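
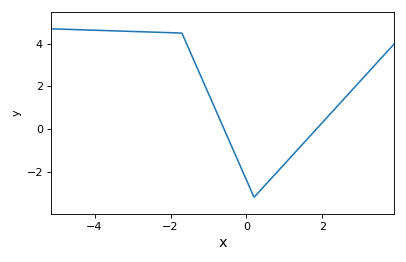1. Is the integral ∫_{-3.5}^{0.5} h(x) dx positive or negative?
positive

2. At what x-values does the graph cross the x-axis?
-0.59, 1.84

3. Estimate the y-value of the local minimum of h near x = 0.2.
-3.19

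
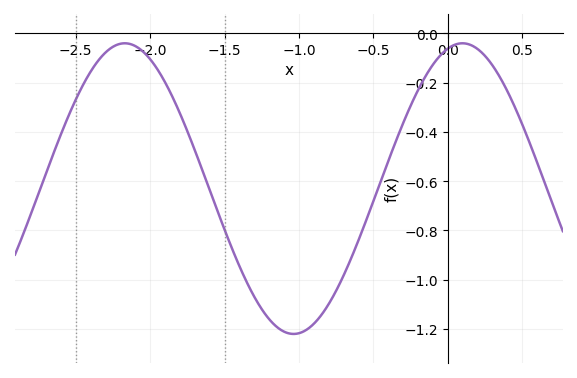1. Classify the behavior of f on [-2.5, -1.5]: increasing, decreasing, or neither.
neither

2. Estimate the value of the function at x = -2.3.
-0.08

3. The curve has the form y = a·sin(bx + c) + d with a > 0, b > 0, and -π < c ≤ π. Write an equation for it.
y = 0.59sin(2.8x + 1.3) - 0.63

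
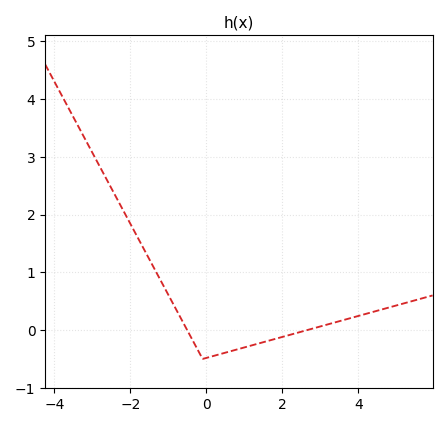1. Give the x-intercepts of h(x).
-0.506, 2.65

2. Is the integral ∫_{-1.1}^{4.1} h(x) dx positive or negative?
negative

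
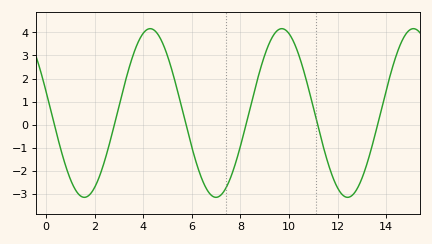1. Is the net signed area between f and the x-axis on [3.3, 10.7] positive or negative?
positive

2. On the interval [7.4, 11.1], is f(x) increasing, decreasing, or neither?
neither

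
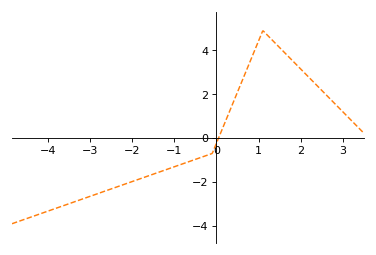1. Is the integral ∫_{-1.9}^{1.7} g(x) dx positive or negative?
positive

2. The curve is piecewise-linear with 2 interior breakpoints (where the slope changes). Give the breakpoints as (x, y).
(-0.1, -0.7); (1.1, 4.9)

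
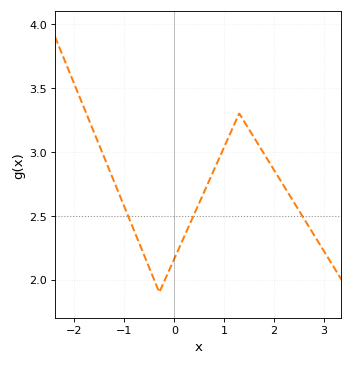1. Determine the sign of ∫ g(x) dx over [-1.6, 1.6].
positive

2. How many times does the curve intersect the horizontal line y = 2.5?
3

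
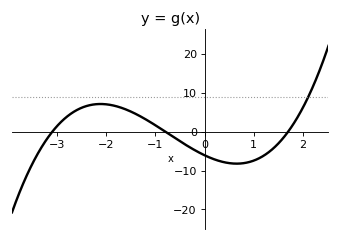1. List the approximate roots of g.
-3.1, -0.8, 1.7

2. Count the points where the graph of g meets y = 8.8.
1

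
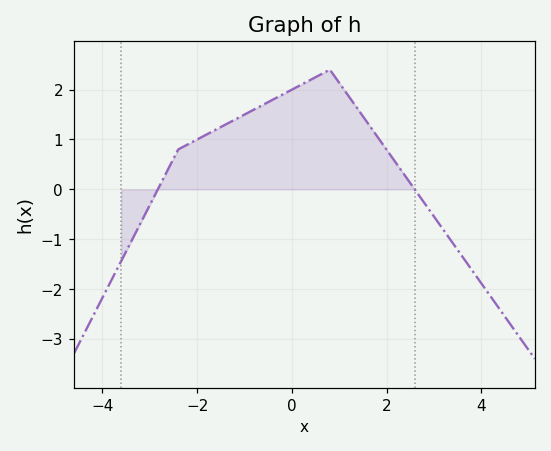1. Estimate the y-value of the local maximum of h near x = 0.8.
2.4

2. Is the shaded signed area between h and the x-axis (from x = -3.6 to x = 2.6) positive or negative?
positive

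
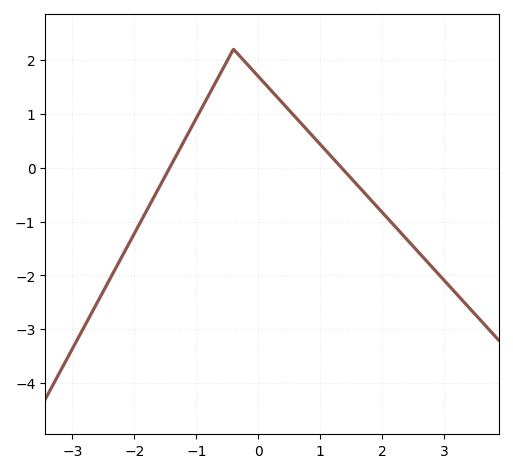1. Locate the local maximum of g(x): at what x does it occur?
-0.398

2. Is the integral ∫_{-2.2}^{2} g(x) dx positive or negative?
positive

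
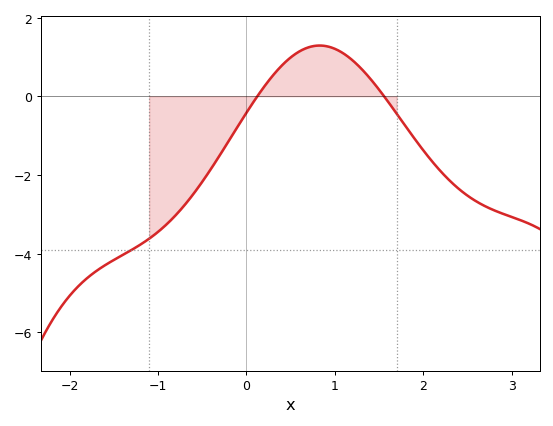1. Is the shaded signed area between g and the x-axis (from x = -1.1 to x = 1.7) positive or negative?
negative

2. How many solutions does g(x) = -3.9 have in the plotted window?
1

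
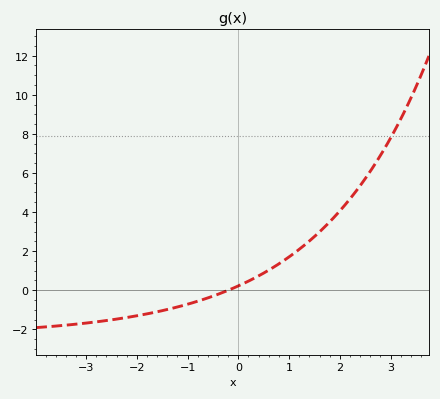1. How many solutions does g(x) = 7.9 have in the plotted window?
1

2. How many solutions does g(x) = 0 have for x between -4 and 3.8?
1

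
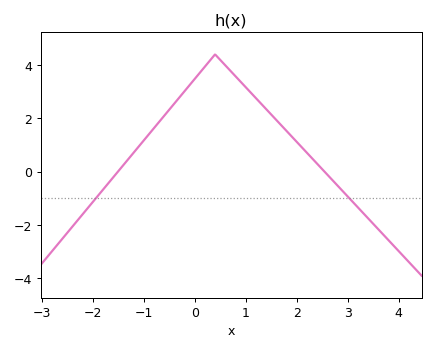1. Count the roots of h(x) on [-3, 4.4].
2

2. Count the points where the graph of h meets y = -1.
2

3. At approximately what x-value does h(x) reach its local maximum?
0.401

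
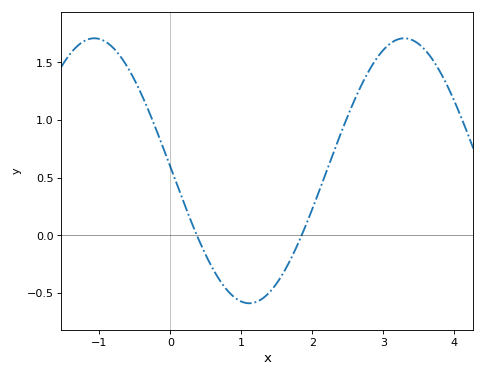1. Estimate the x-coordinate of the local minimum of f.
1.1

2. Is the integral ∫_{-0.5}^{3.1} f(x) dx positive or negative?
positive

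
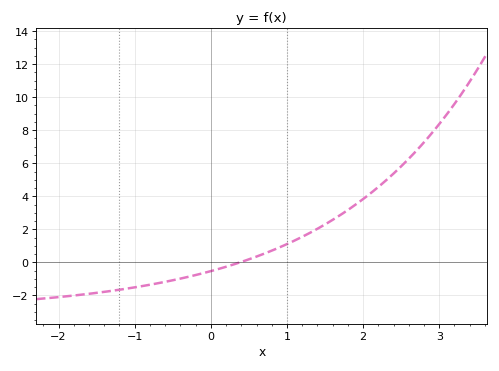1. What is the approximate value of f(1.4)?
2.03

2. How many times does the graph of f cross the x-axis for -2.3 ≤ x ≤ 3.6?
1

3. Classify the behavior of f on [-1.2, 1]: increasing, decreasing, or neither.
increasing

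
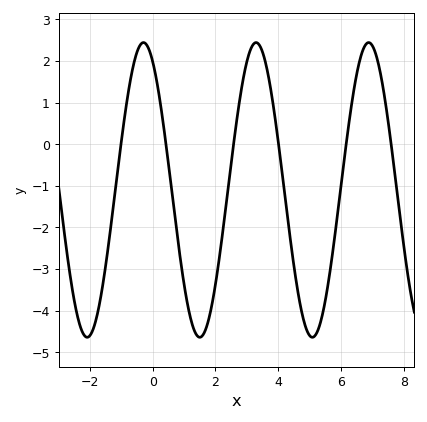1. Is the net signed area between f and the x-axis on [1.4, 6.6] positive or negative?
negative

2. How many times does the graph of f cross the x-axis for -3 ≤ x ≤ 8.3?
6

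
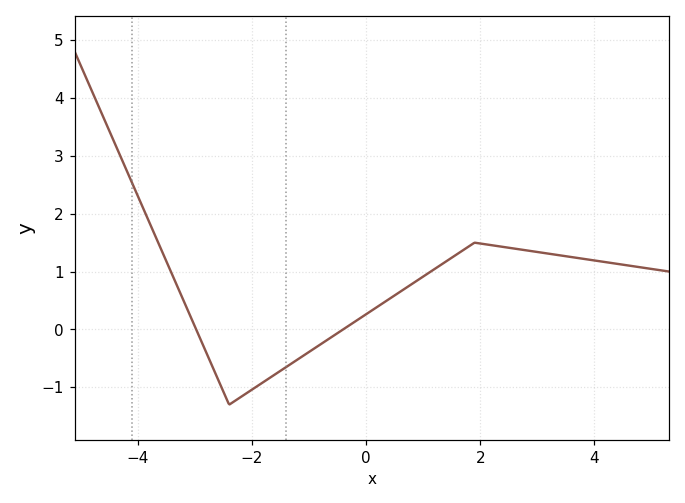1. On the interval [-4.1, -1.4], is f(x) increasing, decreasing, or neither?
neither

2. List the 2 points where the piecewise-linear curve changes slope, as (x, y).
(-2.4, -1.3); (1.9, 1.5)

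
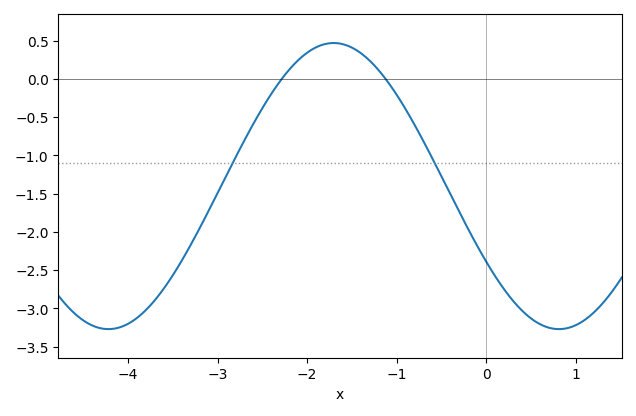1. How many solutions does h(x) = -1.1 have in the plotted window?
2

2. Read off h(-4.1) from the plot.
-3.25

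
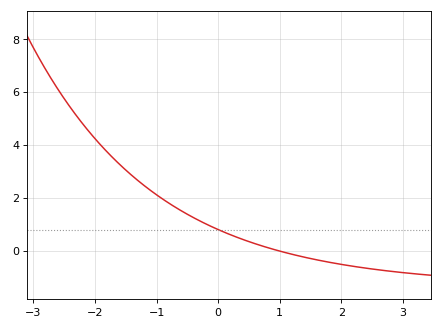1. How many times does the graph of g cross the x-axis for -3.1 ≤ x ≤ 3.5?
1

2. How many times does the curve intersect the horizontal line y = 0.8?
1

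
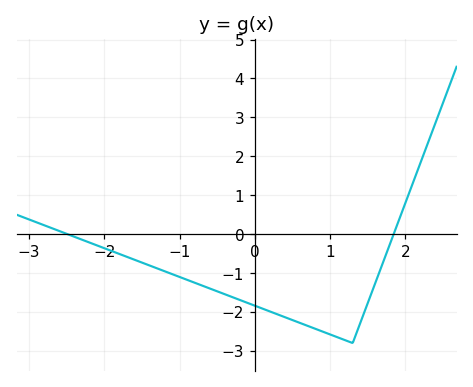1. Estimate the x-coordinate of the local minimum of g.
1.3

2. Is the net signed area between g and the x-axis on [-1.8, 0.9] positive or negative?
negative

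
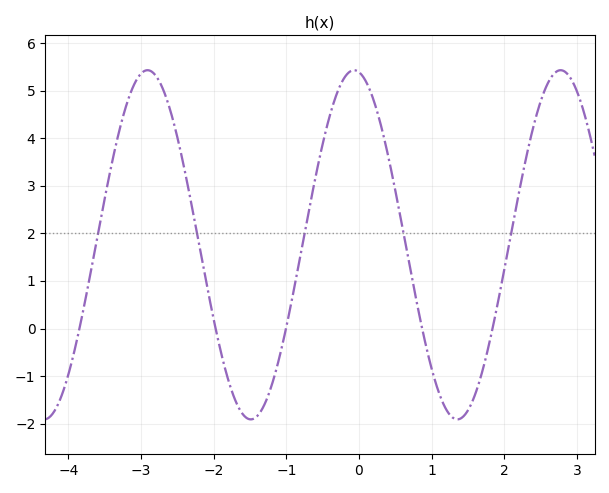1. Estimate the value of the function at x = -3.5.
2.7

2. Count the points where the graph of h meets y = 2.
5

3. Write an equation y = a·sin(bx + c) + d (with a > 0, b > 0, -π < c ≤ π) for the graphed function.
y = 3.67sin(2.2x + 1.7) + 1.76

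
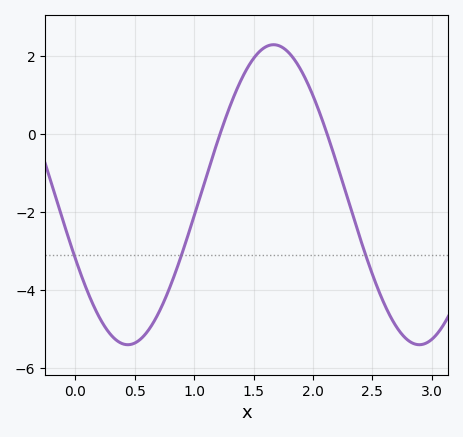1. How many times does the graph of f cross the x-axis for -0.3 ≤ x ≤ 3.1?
2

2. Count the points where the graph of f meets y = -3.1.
3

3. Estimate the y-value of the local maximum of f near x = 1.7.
2.2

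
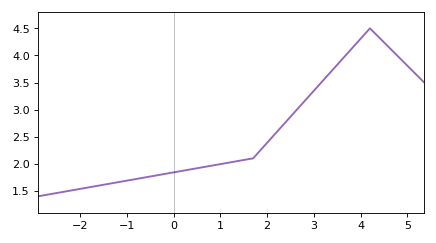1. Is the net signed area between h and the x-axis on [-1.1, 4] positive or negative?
positive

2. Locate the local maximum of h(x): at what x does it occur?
4.2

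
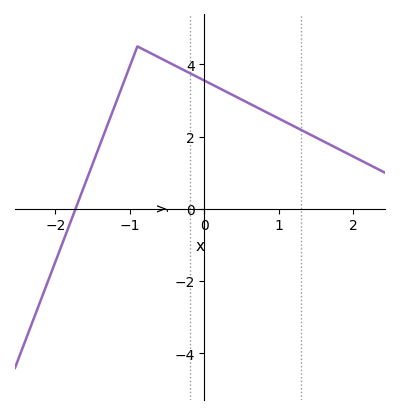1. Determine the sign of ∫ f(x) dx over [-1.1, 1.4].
positive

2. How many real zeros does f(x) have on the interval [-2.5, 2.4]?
1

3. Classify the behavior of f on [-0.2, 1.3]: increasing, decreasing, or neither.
decreasing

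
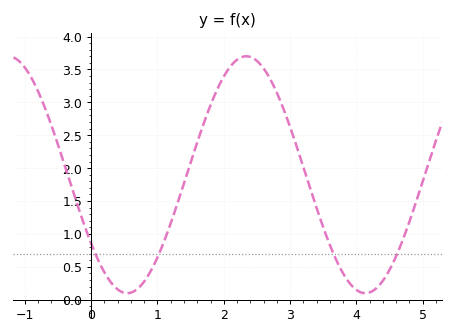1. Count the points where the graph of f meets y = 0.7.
4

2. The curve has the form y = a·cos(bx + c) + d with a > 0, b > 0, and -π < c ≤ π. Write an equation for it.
y = 1.8cos(1.8x + 2.2) + 1.9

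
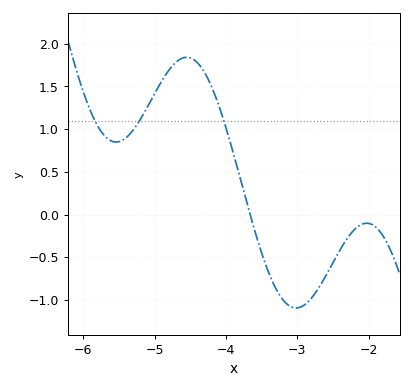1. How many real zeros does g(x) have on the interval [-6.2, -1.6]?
1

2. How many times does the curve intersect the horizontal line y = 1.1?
3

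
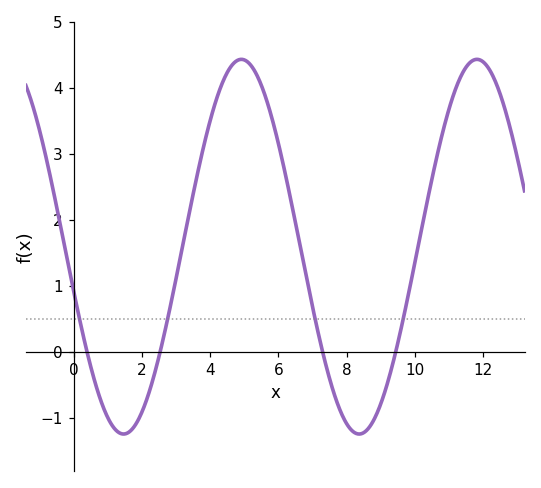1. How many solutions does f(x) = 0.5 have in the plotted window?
4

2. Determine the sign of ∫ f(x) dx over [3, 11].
positive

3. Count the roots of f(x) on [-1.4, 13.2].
4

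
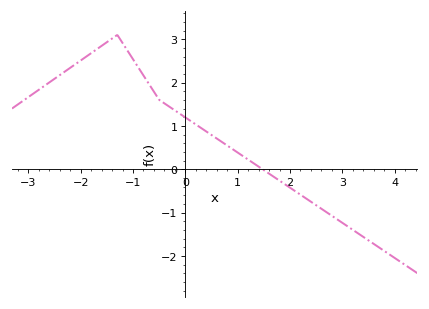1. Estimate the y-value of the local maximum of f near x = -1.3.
3.1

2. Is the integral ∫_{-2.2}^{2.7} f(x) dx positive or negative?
positive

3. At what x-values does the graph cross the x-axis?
1.4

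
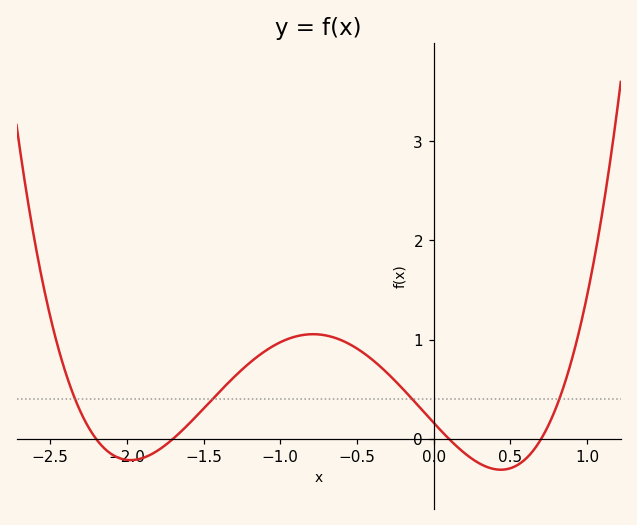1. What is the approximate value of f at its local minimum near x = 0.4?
-0.3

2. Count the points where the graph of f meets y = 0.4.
4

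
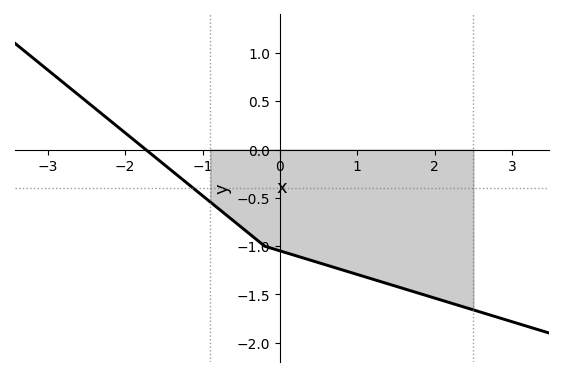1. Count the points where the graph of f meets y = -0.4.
1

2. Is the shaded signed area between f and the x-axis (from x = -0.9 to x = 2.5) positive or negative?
negative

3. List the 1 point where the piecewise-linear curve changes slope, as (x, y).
(-0.2, -1)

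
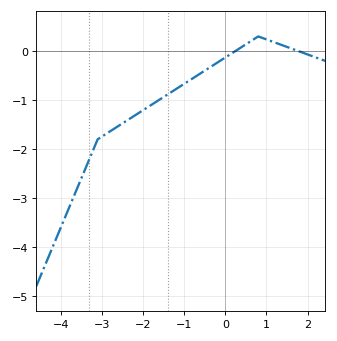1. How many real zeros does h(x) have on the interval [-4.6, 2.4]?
2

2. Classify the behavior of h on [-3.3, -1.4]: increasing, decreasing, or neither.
increasing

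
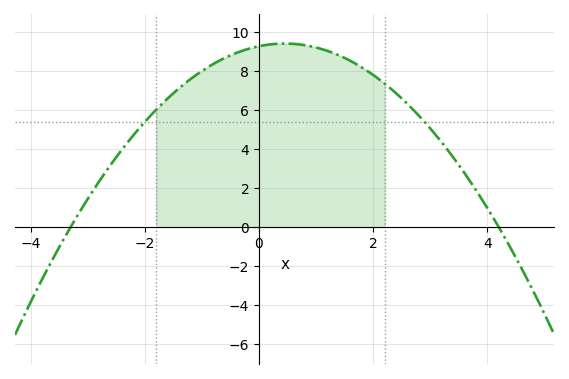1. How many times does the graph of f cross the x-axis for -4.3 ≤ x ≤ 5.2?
2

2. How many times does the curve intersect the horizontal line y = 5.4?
2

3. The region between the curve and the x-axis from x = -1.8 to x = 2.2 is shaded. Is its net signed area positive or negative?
positive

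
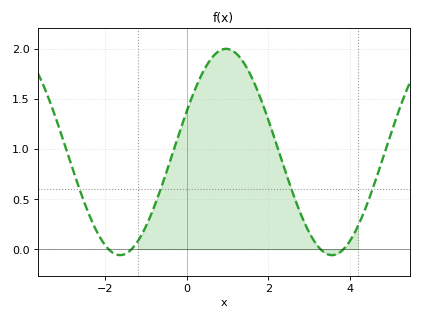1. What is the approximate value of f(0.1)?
1.5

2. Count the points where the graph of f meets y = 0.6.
4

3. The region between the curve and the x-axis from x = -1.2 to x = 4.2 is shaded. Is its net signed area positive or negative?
positive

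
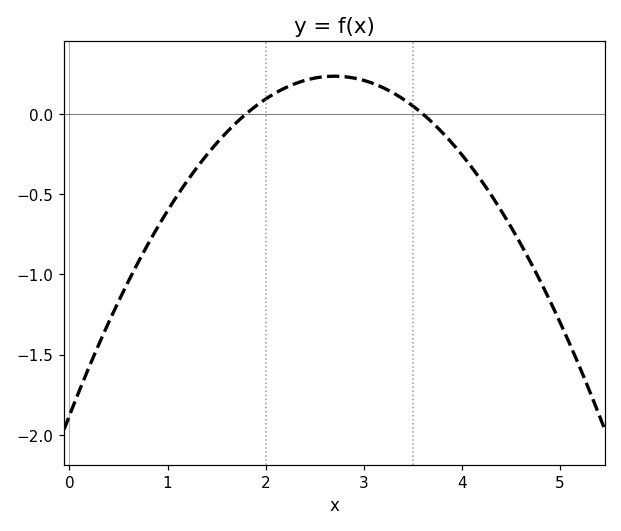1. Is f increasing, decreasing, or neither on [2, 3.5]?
neither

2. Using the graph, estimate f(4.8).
-1.05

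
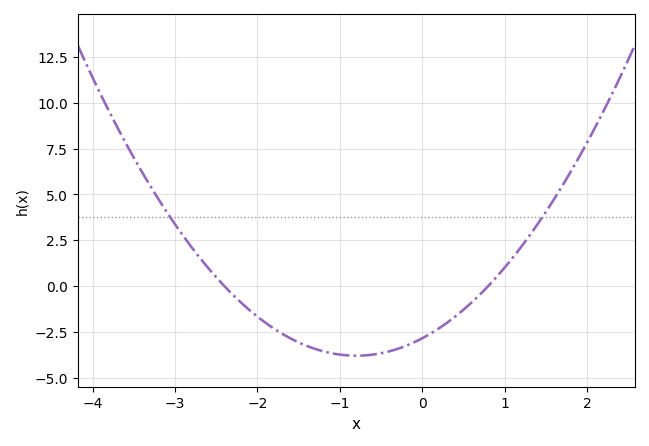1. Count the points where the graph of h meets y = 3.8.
2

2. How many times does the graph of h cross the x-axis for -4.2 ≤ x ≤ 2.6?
2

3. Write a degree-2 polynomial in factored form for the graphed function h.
y = 1.48(x + 2.4)(x - 0.8)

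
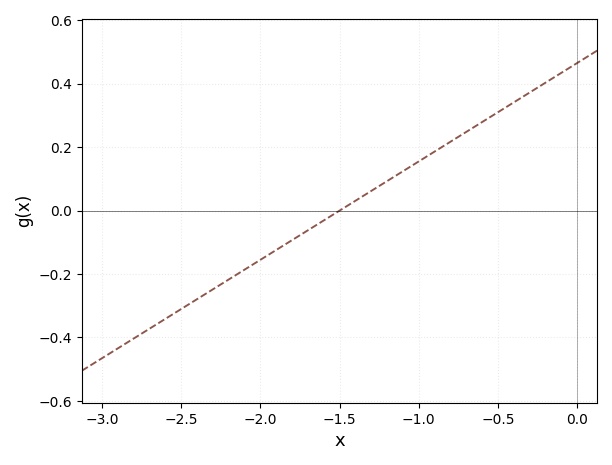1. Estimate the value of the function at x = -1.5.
0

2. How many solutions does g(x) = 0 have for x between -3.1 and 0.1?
1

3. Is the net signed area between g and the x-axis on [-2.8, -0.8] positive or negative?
negative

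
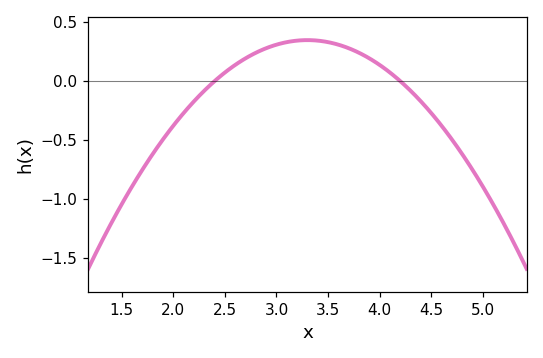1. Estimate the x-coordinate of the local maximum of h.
3.3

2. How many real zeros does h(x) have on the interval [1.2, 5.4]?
2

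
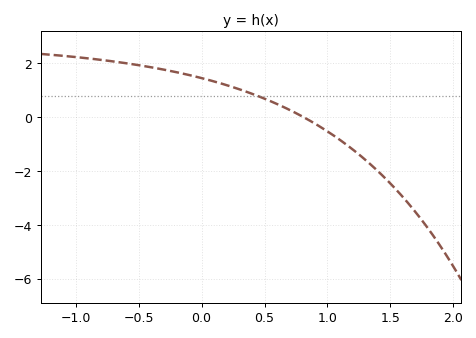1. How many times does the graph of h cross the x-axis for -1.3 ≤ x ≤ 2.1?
1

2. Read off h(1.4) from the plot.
-2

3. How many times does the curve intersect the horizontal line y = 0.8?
1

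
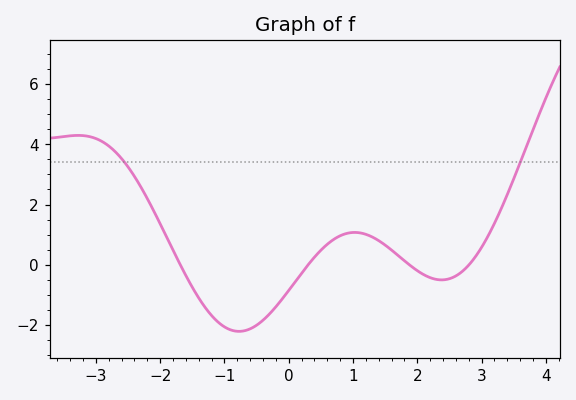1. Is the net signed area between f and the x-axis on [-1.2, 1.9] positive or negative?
negative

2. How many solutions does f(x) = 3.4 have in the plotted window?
2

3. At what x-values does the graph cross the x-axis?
-1.6, 0.4, 1.8, 2.8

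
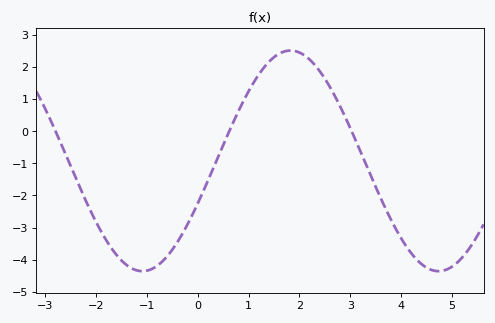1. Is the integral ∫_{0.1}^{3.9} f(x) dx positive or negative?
positive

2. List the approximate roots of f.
-2.79, 0.62, 3.03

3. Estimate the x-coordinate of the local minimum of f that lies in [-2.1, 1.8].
-1.09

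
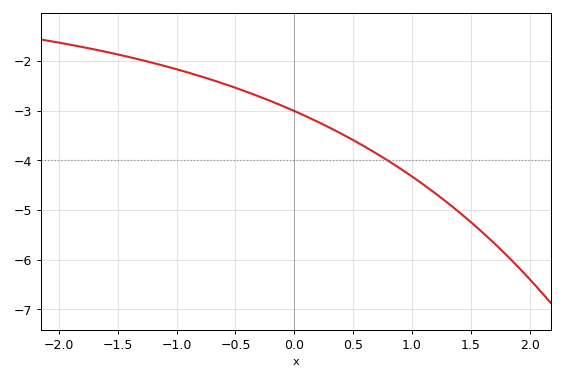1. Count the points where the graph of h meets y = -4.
1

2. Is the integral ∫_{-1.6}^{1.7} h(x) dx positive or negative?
negative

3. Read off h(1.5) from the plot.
-5.2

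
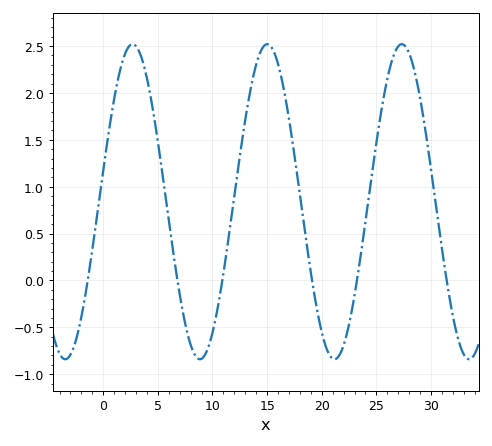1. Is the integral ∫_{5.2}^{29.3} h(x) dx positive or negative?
positive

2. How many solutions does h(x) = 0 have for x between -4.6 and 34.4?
6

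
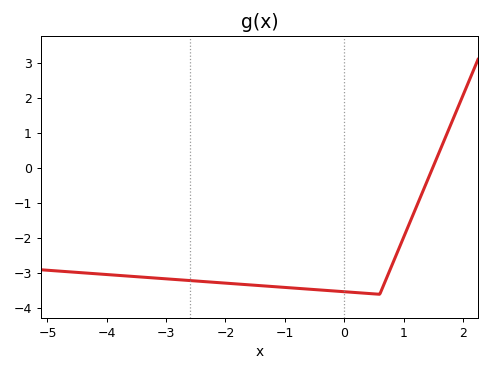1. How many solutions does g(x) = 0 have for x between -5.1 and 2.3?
1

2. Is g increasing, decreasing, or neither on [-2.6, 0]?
decreasing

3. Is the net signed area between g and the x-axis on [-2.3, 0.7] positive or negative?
negative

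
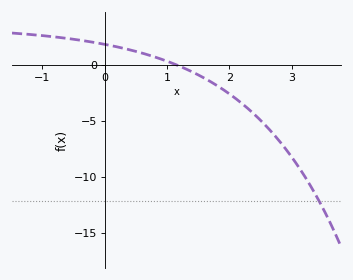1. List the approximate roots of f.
1.14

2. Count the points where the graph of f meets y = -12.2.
1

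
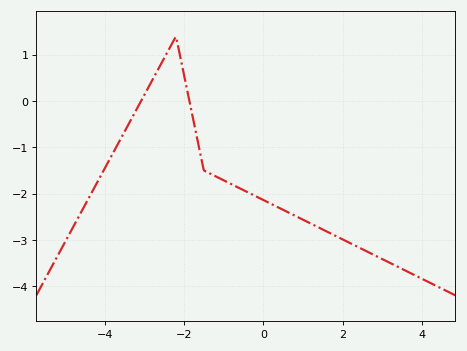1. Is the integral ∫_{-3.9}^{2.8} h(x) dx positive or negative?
negative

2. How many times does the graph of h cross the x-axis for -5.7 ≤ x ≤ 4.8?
2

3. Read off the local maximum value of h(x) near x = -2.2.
1.4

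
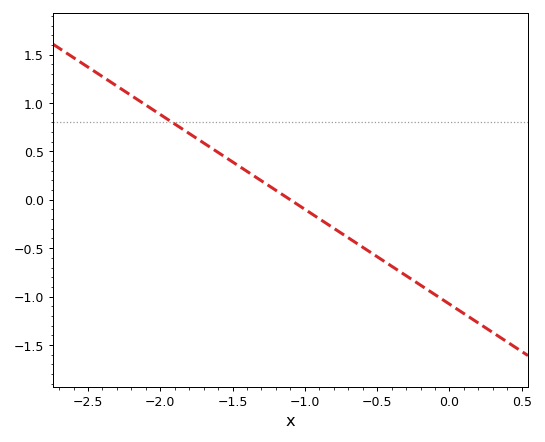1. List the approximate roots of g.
-1.1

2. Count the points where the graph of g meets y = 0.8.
1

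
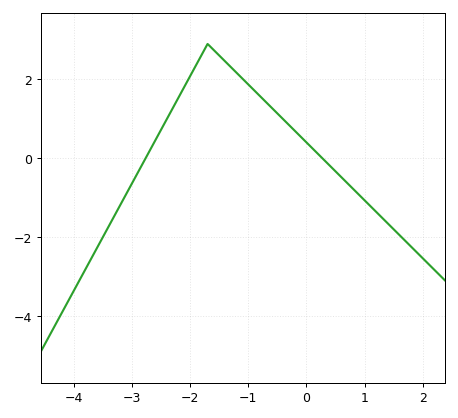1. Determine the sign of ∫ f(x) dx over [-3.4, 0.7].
positive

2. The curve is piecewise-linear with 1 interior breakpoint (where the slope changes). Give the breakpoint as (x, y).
(-1.7, 2.9)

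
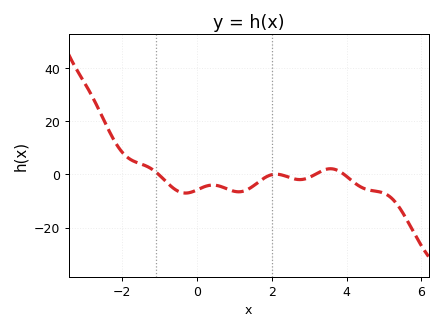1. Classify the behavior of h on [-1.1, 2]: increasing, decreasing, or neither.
neither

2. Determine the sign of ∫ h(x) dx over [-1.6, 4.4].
negative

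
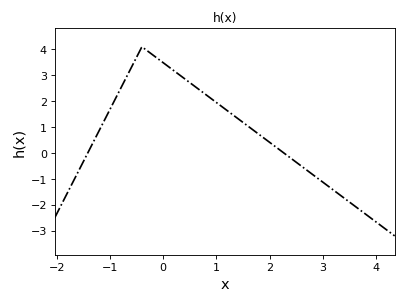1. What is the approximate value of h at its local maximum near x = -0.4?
4.1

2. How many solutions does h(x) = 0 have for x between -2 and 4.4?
2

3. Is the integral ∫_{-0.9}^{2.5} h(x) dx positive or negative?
positive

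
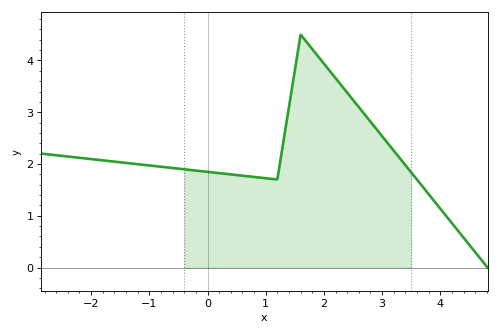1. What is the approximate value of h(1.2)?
1.7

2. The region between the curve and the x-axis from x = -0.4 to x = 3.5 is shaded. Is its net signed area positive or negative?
positive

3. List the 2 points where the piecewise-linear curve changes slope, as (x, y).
(1.2, 1.7); (1.6, 4.5)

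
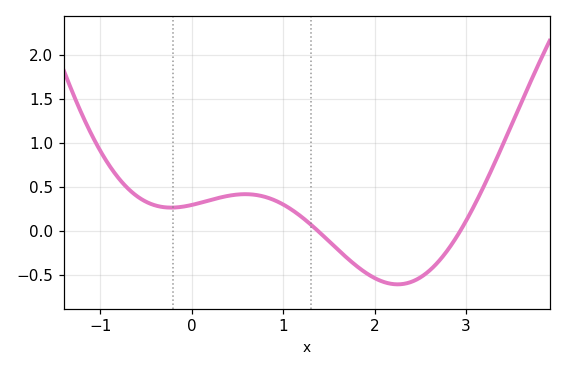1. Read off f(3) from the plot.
0.116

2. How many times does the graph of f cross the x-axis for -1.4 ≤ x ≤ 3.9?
2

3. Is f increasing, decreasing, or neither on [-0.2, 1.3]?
neither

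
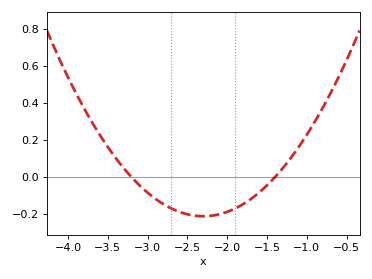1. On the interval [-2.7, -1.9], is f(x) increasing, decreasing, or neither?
neither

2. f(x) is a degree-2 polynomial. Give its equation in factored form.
y = 0.26(x + 3.2)(x + 1.4)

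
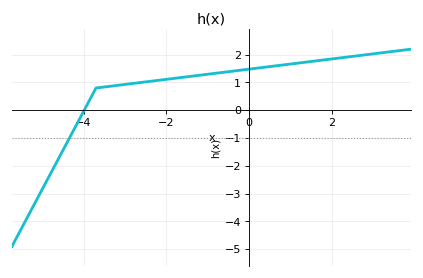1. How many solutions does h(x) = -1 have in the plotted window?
1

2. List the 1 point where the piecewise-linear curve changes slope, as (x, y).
(-3.7, 0.8)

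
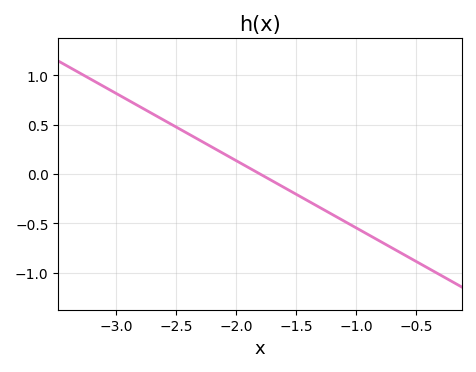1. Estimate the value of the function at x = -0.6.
-0.816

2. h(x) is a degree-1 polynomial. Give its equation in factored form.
y = -0.68(x + 1.8)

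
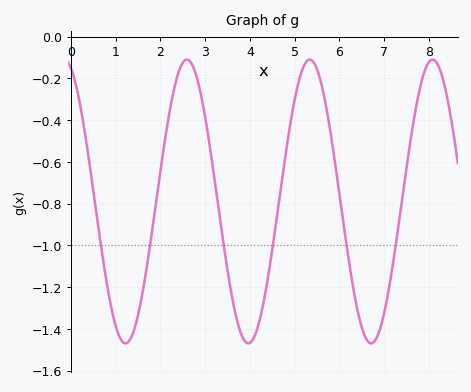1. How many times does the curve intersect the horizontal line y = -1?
6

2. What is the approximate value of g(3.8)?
-1.42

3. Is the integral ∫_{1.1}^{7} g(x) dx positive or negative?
negative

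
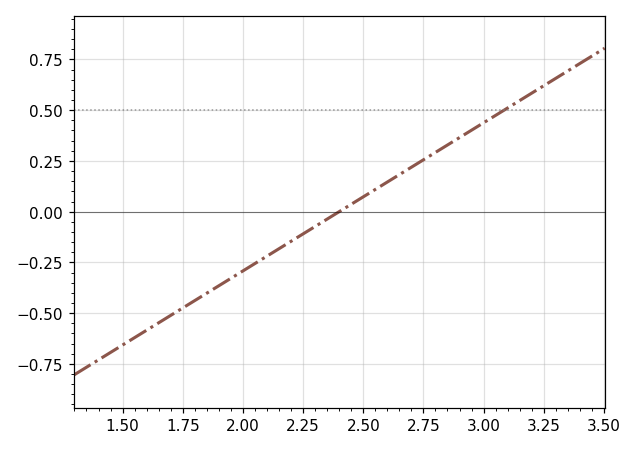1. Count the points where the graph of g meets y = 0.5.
1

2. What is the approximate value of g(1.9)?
-0.36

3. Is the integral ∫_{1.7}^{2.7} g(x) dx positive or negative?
negative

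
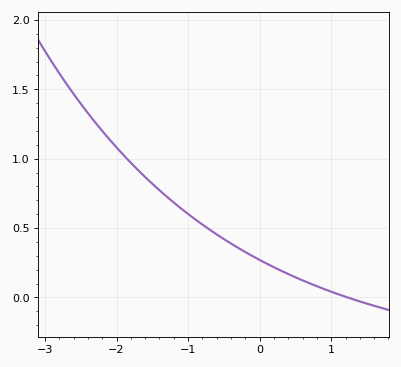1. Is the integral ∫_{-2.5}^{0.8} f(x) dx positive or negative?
positive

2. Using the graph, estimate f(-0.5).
0.42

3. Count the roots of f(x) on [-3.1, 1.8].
1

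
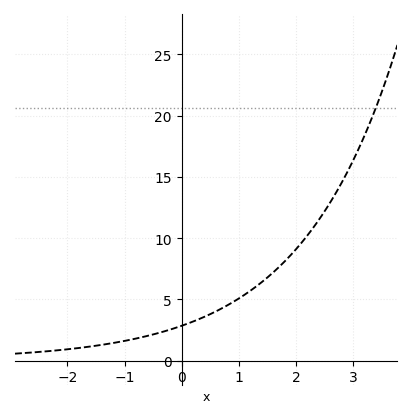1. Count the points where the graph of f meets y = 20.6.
1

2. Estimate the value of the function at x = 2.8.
14.5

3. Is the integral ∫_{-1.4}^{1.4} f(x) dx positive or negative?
positive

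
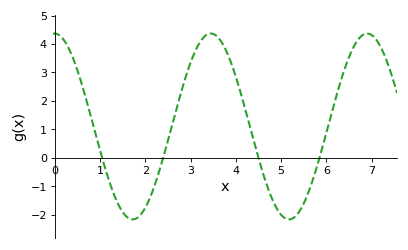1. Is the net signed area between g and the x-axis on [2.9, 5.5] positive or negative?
positive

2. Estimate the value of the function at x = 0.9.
0.848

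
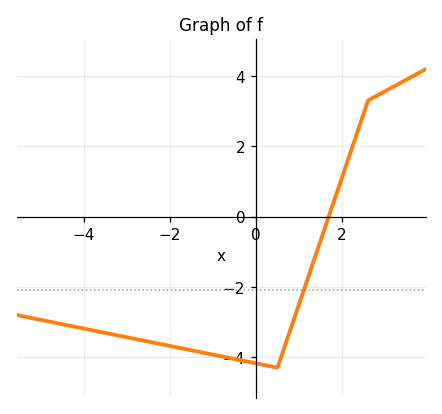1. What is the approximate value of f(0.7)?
-3.58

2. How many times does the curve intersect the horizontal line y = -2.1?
1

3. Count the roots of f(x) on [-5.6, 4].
1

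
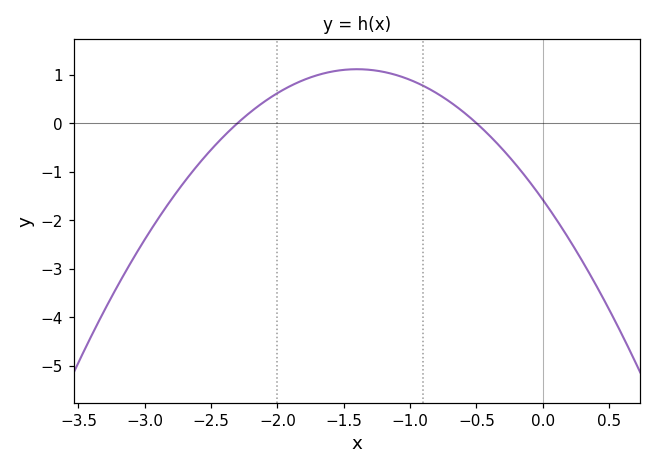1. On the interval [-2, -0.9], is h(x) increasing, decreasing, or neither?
neither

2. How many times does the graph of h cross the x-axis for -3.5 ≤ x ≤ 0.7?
2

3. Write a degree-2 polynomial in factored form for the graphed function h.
y = -1.37(x + 2.3)(x + 0.5)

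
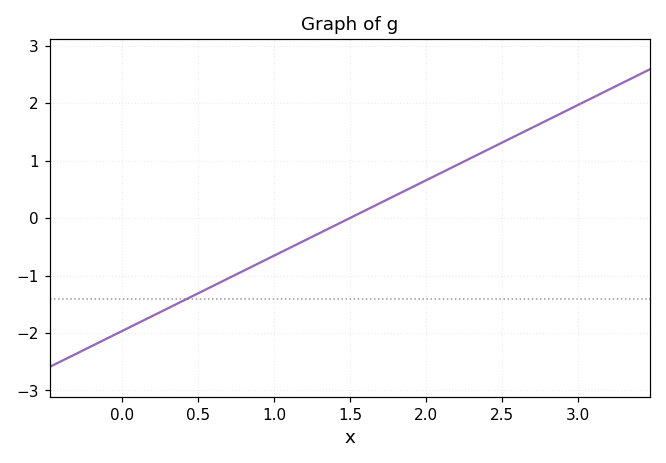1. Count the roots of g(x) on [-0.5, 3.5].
1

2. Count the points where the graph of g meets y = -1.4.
1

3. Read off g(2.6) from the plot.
1.4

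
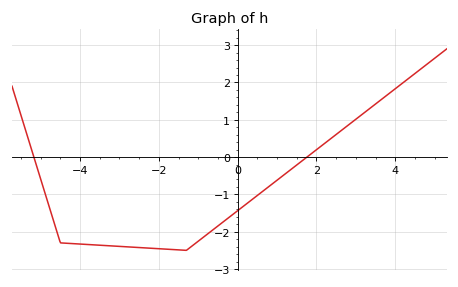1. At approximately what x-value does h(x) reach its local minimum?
-1.4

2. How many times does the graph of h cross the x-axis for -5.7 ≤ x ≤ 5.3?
2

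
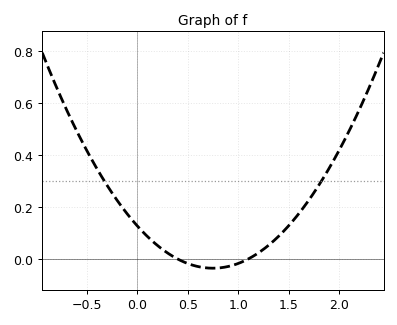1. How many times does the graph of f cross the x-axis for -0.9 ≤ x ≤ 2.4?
2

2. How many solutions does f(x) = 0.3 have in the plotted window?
2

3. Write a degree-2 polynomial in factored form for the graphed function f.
y = 0.29(x - 0.4)(x - 1.1)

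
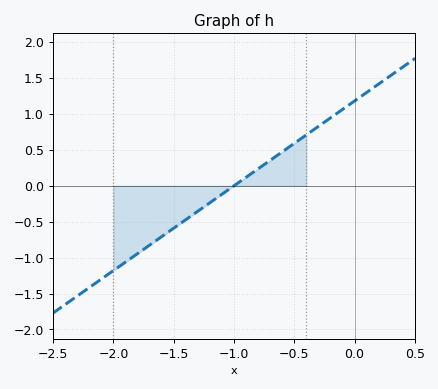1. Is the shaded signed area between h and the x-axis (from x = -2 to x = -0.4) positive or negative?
negative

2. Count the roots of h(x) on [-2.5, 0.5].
1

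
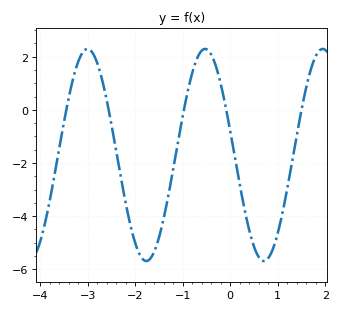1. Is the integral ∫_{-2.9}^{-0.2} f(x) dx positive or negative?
negative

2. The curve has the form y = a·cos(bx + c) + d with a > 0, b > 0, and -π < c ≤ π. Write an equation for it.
y = 3.99cos(2.5x + 1.3) - 1.7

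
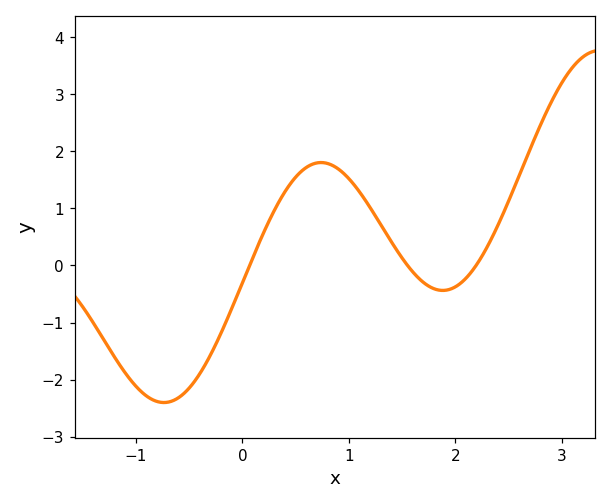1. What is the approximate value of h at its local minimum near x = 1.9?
-0.4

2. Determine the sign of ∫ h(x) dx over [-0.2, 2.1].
positive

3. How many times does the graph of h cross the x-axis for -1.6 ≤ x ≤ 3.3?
3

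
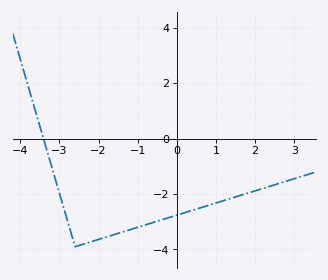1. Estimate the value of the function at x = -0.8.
-3.2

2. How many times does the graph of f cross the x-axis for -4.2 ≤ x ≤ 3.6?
1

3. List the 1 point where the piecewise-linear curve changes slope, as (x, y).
(-2.6, -3.9)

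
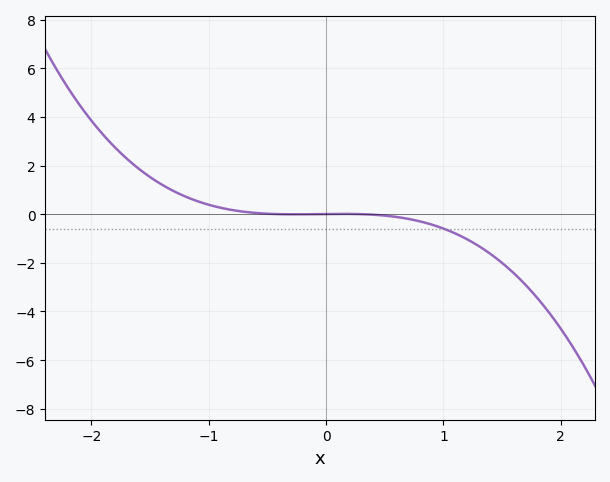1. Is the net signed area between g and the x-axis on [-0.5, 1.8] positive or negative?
negative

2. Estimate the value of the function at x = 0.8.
-0.2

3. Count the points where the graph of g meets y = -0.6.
1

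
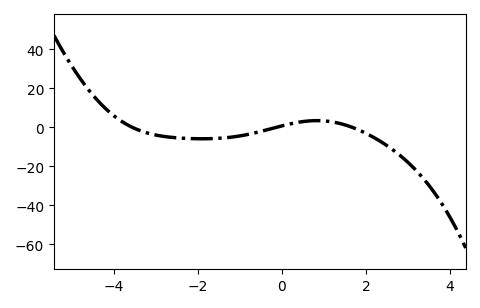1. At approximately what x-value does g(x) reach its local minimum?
-1.8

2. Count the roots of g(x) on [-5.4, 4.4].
3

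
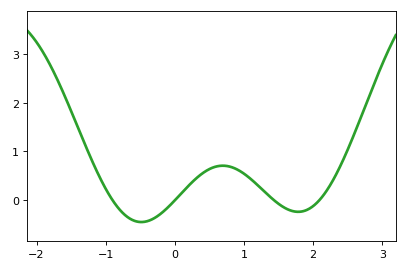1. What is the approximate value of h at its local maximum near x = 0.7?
0.7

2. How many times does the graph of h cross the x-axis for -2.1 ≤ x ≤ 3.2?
4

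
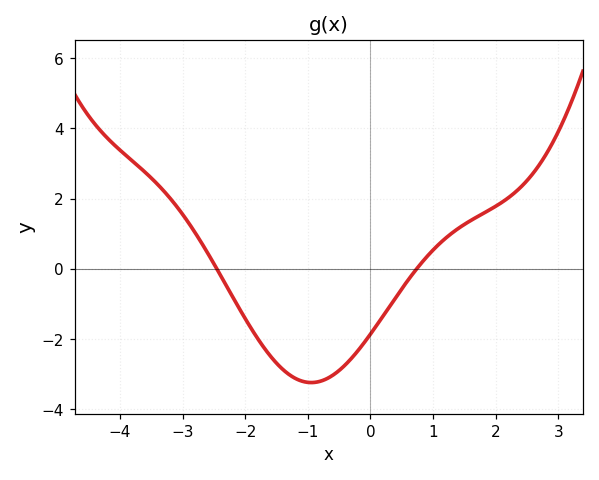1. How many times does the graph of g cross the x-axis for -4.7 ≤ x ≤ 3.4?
2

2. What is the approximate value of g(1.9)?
1.6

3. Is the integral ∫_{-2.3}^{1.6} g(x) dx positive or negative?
negative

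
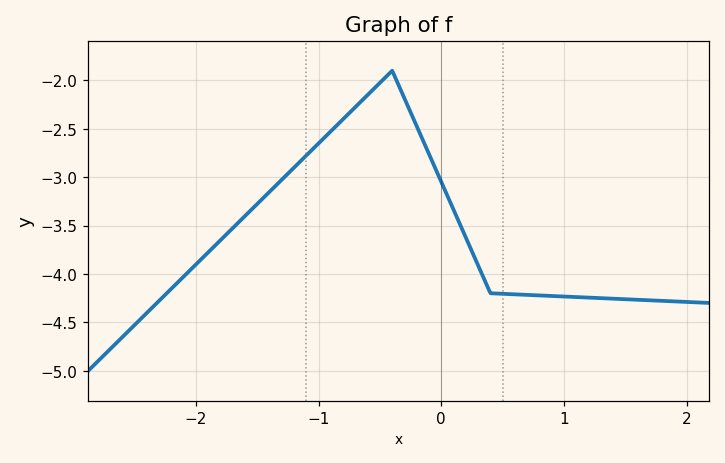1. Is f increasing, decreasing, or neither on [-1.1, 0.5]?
neither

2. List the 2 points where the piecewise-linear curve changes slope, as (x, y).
(-0.4, -1.9); (0.4, -4.2)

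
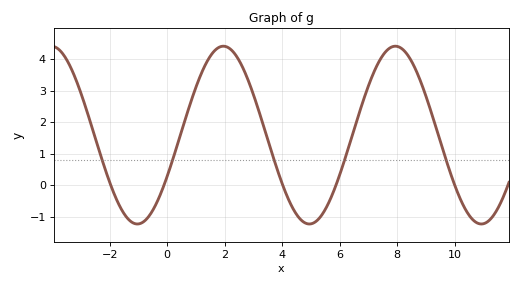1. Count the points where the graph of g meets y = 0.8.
5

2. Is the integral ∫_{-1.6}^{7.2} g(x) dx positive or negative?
positive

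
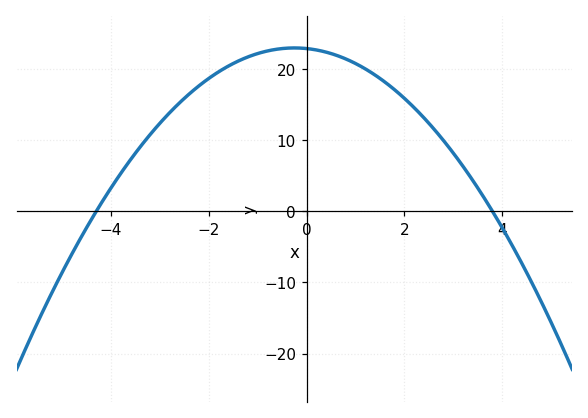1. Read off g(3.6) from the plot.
2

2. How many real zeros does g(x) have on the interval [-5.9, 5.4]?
2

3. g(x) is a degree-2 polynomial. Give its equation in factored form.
y = -1.4(x + 4.3)(x - 3.8)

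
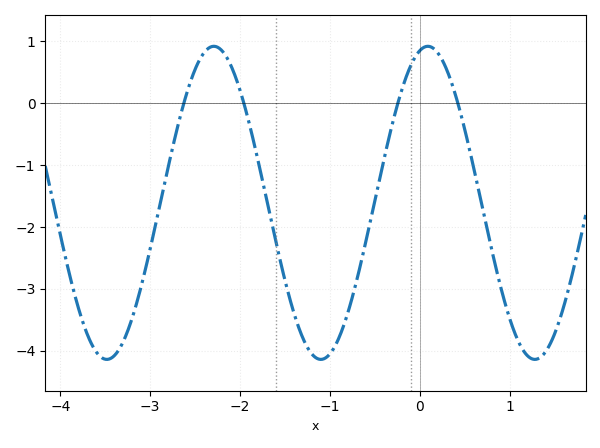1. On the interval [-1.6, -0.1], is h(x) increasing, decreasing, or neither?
neither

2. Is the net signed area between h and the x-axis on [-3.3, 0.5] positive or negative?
negative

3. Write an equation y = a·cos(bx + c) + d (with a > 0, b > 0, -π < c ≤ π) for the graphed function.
y = 2.53cos(2.6x - 0.23) - 1.61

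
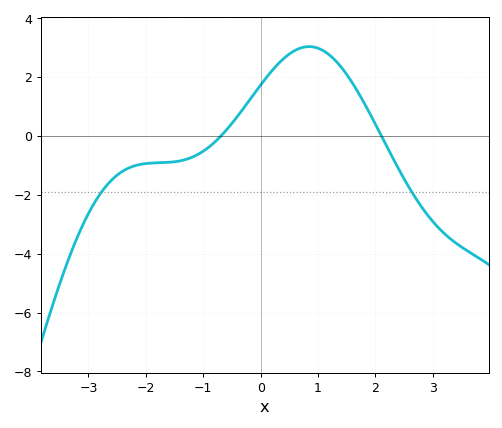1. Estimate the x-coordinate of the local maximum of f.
0.8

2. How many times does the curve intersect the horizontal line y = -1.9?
2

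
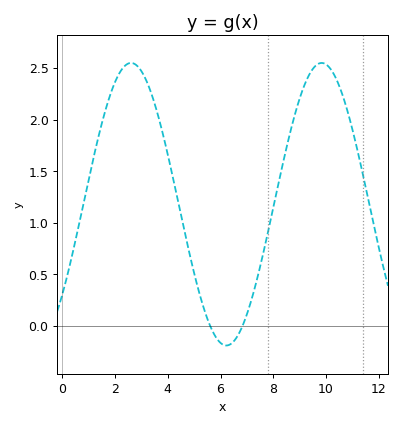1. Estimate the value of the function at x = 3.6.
2.07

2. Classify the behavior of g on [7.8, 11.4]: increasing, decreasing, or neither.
neither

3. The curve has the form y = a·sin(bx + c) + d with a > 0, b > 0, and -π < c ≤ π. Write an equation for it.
y = 1.37sin(0.87x - 0.7) + 1.18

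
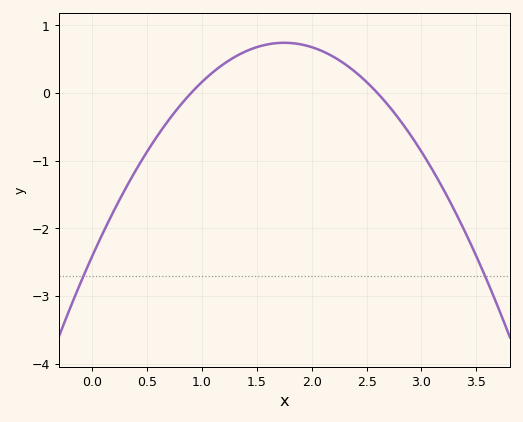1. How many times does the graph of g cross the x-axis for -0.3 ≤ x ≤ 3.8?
2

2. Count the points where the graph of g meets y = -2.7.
2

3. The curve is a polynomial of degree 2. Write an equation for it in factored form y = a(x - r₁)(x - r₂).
y = -1.03(x - 0.9)(x - 2.6)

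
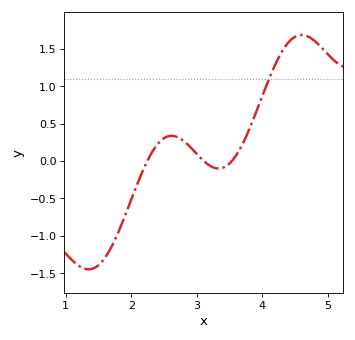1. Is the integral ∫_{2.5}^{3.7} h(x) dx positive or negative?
positive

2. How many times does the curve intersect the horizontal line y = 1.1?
1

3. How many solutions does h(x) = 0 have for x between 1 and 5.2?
3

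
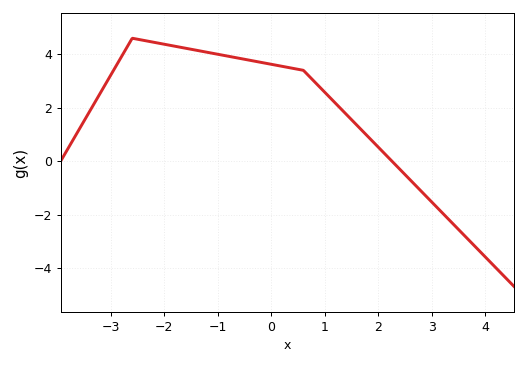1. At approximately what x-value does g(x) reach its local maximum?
-2.6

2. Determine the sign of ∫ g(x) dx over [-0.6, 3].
positive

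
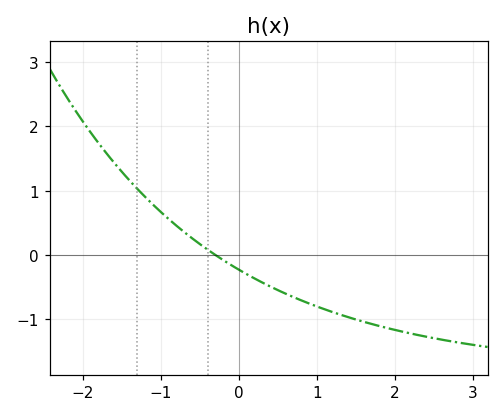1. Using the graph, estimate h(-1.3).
1.03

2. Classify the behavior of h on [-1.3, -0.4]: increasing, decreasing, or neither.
decreasing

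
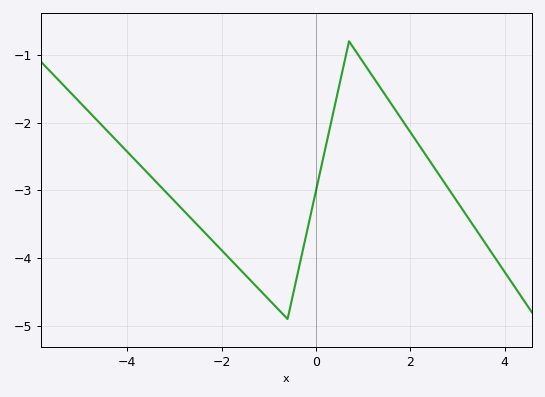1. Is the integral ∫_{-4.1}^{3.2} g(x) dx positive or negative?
negative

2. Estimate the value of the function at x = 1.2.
-1.3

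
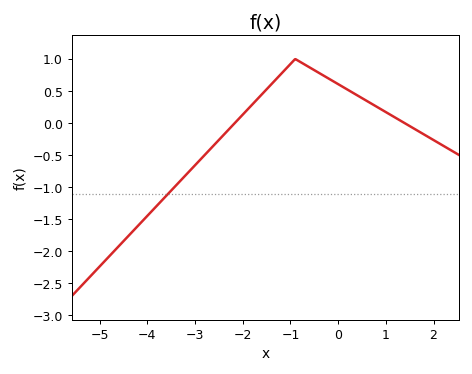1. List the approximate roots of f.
-2.2, 1.4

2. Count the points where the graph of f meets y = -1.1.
1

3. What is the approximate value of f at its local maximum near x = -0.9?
1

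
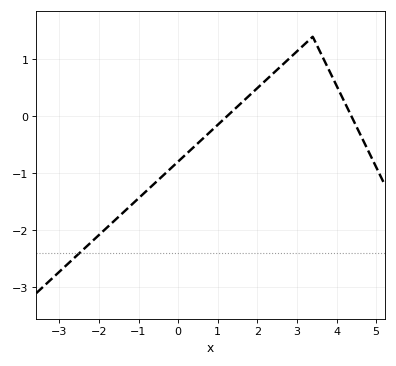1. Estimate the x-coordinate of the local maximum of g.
3.4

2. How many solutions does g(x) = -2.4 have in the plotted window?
1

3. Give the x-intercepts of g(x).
1.2, 4.4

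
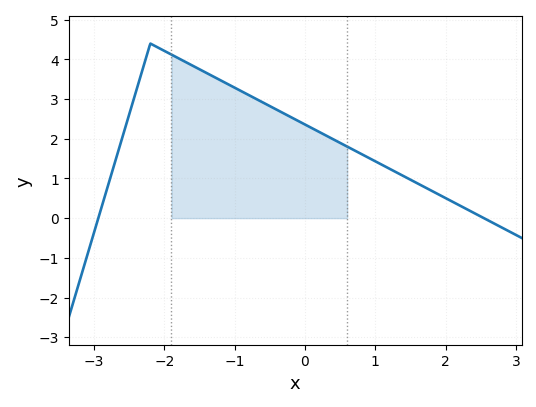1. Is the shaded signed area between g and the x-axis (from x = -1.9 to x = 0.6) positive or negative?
positive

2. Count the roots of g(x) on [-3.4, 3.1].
2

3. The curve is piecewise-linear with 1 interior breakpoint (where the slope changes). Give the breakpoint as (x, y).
(-2.2, 4.4)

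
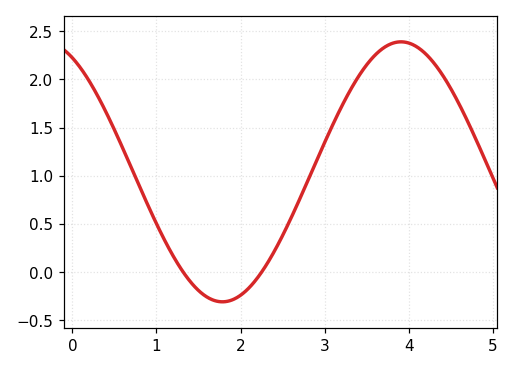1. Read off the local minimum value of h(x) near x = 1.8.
-0.3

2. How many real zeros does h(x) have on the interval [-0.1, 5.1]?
2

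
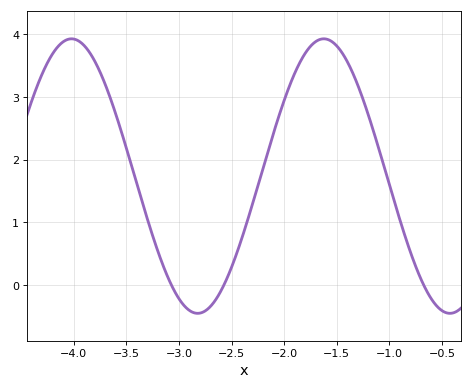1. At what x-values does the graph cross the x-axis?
-3.07, -2.57, -0.673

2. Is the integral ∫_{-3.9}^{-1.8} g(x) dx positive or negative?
positive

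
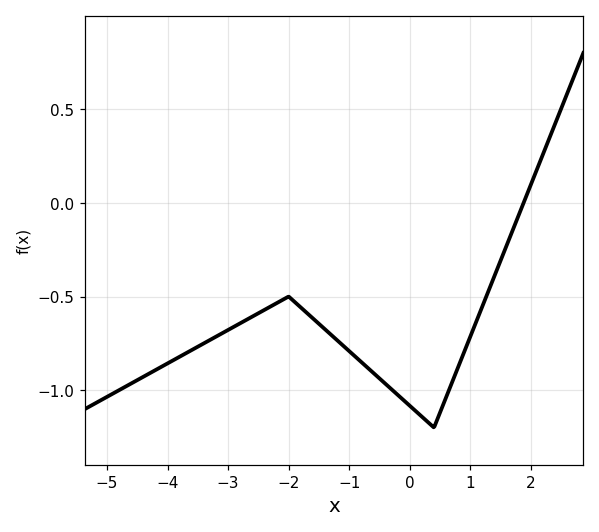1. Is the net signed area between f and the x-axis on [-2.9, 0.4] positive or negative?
negative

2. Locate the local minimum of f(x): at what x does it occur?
0.4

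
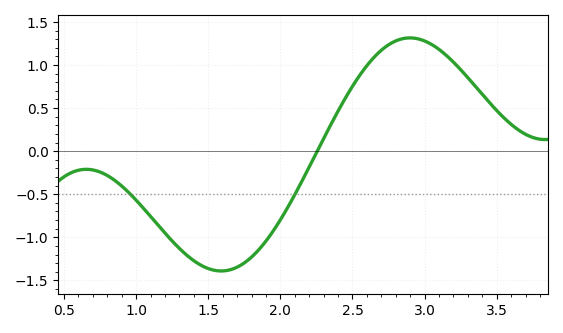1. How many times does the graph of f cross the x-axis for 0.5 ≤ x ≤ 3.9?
1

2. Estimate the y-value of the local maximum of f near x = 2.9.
1.3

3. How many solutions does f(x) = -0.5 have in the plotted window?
2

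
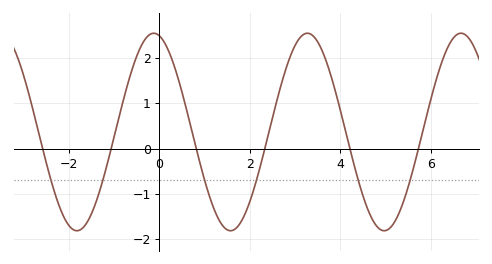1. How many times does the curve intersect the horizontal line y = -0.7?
6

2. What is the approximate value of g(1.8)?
-1.62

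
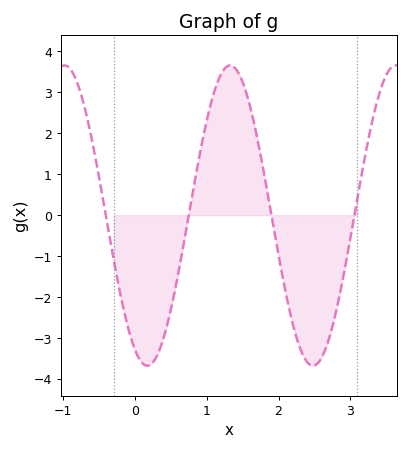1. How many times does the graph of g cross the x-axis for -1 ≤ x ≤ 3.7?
4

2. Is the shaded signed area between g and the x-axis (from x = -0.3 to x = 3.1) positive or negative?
negative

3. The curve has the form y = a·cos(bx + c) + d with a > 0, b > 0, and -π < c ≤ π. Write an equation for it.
y = 3.67cos(2.72x + 2.68) - 0.01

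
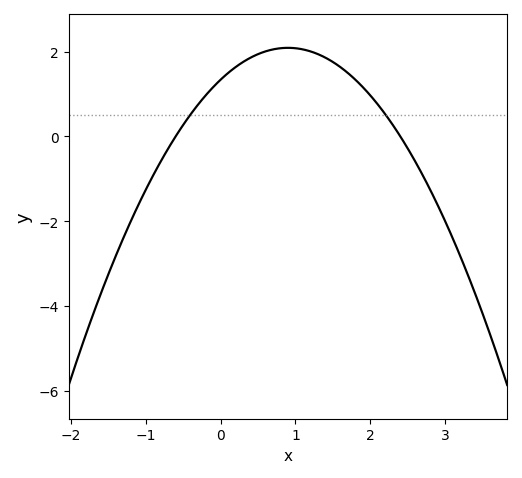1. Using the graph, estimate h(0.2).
1.64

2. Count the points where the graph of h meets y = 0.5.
2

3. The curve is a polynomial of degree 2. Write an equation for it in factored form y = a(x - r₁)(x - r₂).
y = -0.93(x + 0.6)(x - 2.4)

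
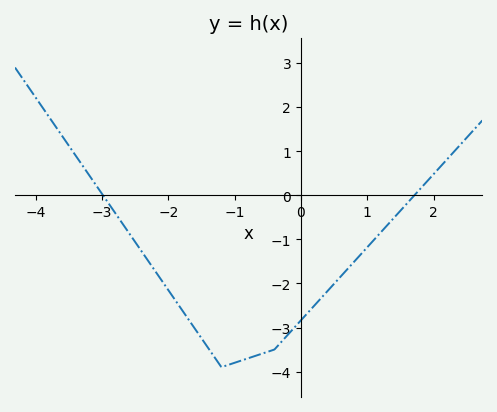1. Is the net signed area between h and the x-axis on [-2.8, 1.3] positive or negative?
negative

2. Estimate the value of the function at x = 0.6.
-1.84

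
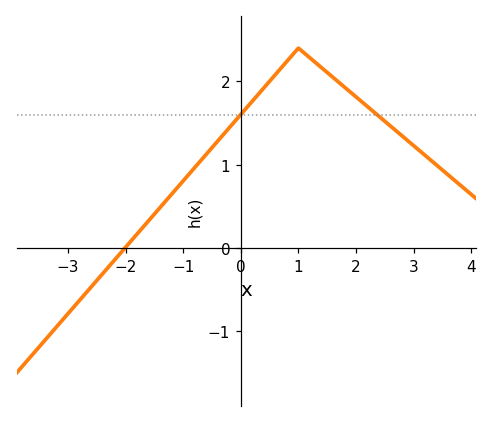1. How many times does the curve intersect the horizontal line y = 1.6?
2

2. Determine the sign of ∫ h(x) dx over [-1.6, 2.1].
positive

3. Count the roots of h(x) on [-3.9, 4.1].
1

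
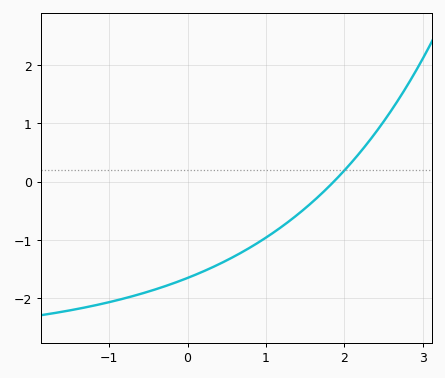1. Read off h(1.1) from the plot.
-0.867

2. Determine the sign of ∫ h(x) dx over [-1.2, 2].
negative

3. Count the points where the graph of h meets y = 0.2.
1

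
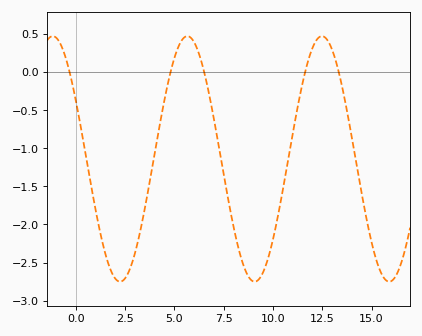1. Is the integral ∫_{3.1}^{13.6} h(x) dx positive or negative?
negative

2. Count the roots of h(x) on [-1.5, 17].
5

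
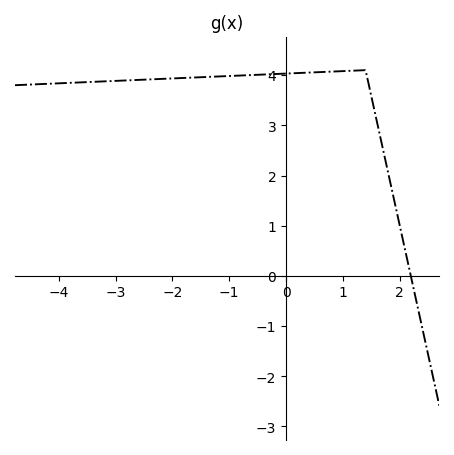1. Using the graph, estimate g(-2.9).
3.9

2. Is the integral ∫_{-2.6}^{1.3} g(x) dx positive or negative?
positive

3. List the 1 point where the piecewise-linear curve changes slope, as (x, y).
(1.4, 4.1)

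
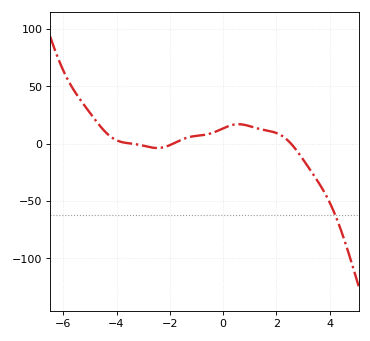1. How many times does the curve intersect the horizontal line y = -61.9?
1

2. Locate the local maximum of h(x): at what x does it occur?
0.6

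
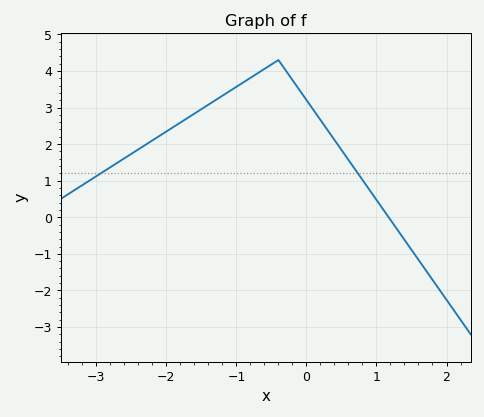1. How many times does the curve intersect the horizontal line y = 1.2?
2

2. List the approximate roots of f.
1.17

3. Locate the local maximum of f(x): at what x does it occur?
-0.401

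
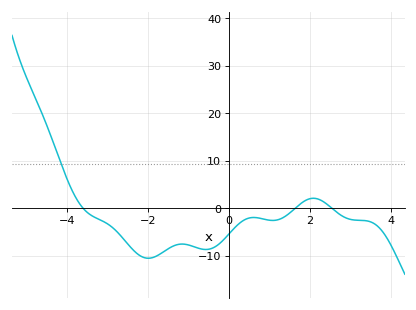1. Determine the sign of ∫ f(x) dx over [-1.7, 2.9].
negative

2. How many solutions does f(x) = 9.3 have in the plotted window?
1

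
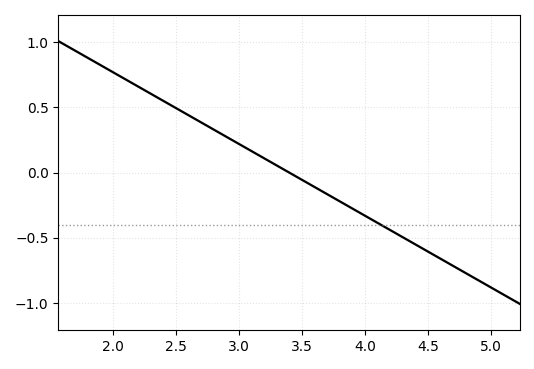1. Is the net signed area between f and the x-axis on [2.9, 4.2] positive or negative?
negative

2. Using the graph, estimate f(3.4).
0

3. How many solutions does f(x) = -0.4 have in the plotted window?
1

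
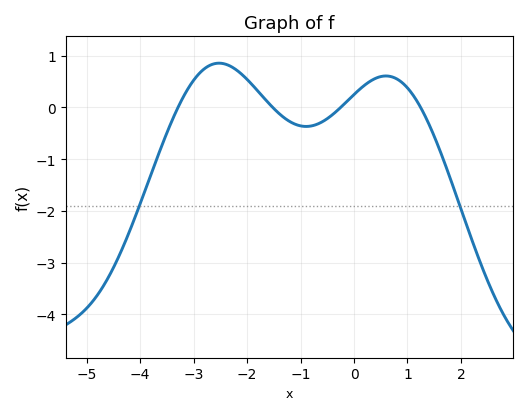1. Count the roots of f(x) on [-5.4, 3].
4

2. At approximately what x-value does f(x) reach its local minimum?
-0.8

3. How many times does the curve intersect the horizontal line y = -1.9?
2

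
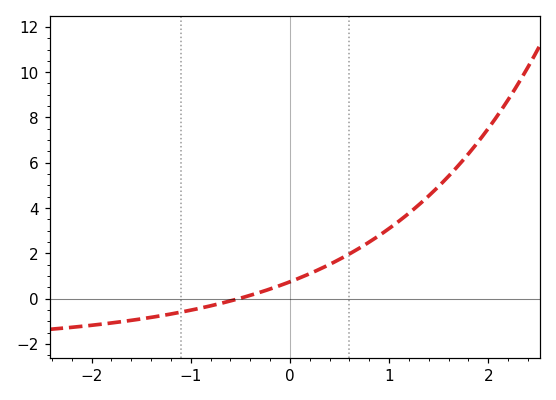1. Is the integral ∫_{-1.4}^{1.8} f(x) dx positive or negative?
positive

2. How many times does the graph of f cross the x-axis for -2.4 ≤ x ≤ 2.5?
1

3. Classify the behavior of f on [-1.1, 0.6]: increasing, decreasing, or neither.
increasing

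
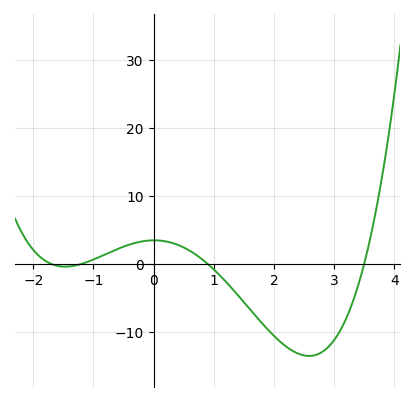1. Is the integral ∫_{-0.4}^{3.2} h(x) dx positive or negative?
negative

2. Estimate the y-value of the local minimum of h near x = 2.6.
-13.5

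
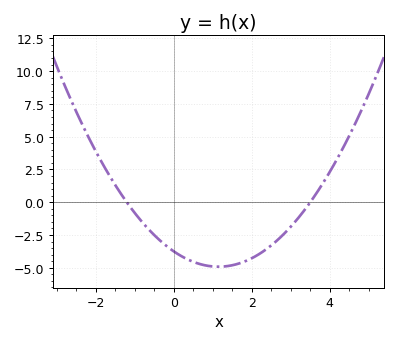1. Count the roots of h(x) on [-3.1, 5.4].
2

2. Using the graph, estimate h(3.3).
-0.8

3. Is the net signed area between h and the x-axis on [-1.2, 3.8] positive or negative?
negative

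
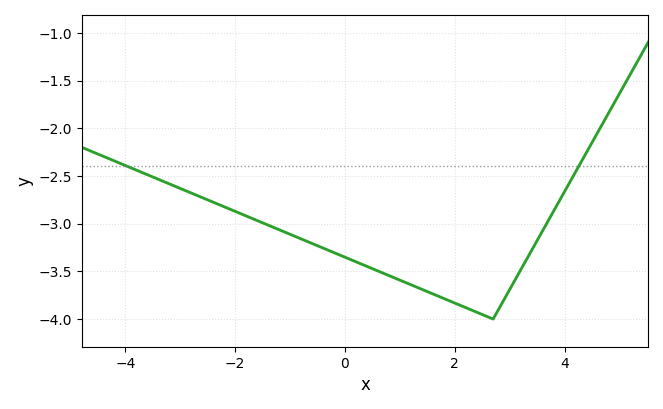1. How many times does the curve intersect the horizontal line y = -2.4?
2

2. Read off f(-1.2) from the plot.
-3.05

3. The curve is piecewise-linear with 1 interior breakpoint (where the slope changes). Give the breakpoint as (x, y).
(2.7, -4)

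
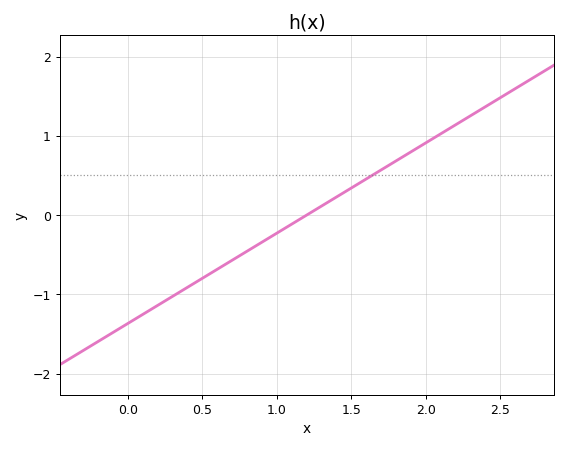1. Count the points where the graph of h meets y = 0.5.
1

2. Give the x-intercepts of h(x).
1.2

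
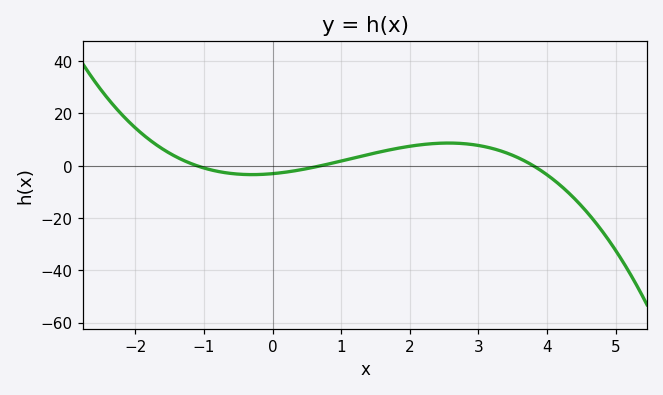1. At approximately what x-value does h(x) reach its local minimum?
-0.2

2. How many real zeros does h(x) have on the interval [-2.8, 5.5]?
3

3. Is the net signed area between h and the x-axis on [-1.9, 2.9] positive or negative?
positive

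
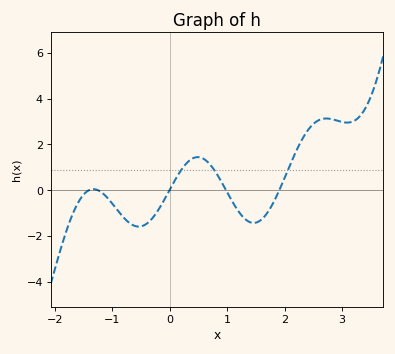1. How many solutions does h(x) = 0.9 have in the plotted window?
3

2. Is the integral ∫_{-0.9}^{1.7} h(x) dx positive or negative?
negative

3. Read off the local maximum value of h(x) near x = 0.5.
1.4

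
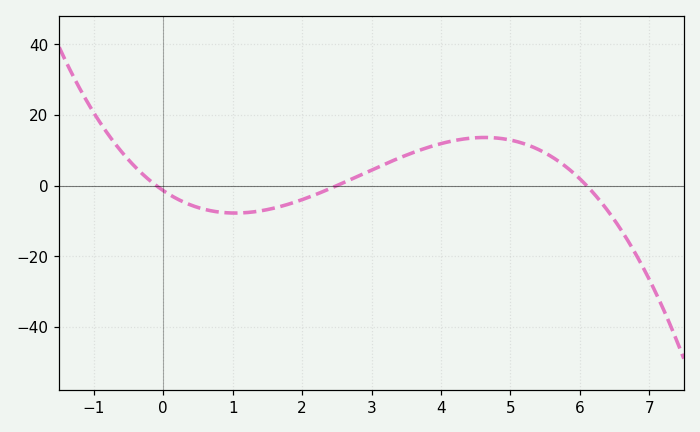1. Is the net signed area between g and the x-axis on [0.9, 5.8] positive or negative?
positive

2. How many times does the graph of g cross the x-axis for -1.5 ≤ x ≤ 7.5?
3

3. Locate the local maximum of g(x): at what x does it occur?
4.6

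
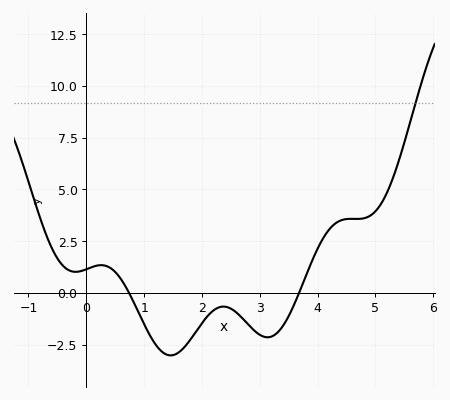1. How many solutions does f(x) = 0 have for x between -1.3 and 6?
2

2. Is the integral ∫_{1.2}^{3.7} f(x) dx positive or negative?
negative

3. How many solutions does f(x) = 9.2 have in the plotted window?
1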